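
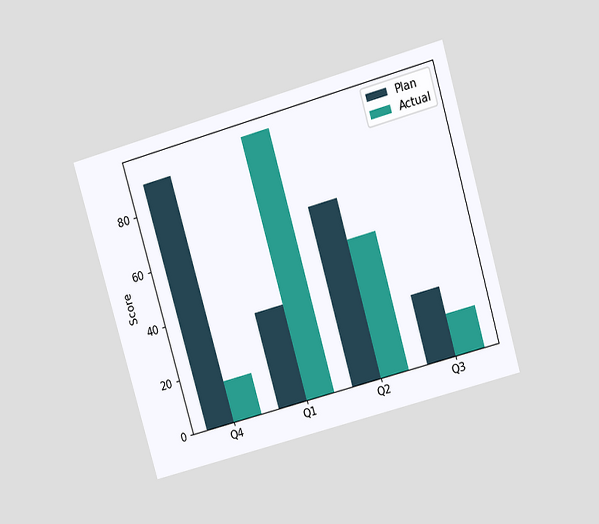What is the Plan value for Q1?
The chart is tilted about 16° counter-clockwise and viewed at a slight angle. The Plan bar at Q1 reaches 35 on the y-axis.

35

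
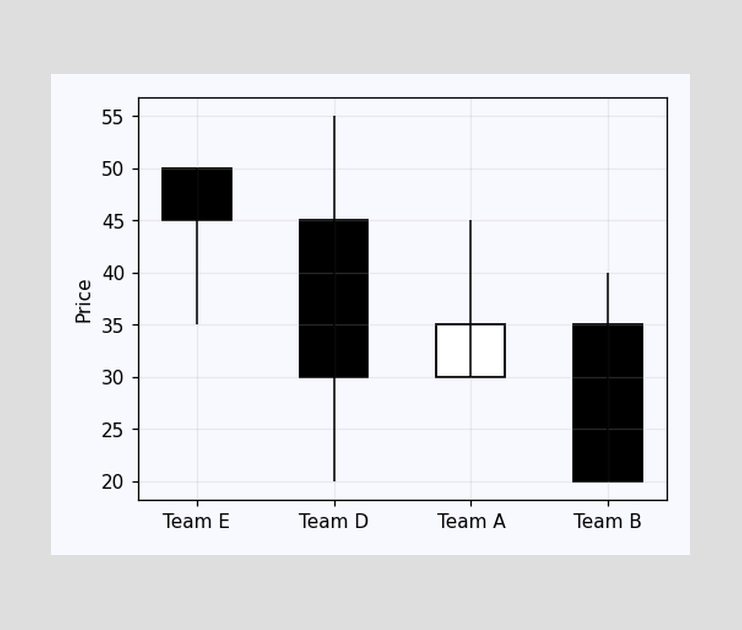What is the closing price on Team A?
35

The Team A candle closes at 35.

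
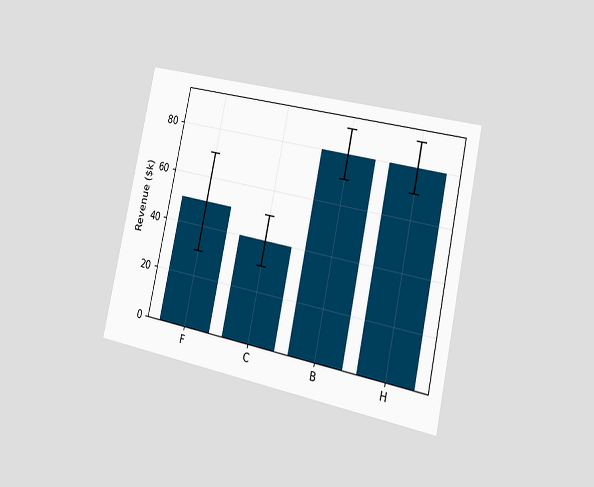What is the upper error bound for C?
The chart is tilted about 12° clockwise and viewed slightly from the right. The C bar's upper whisker reaches $50k.

$50k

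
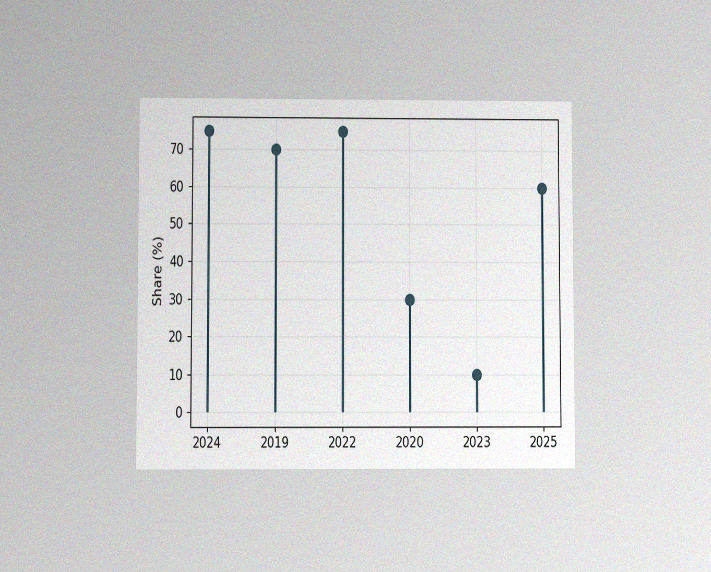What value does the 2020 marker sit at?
The chart is viewed at a slight angle, with some photo noise. The 2020 marker sits at 30%.

30%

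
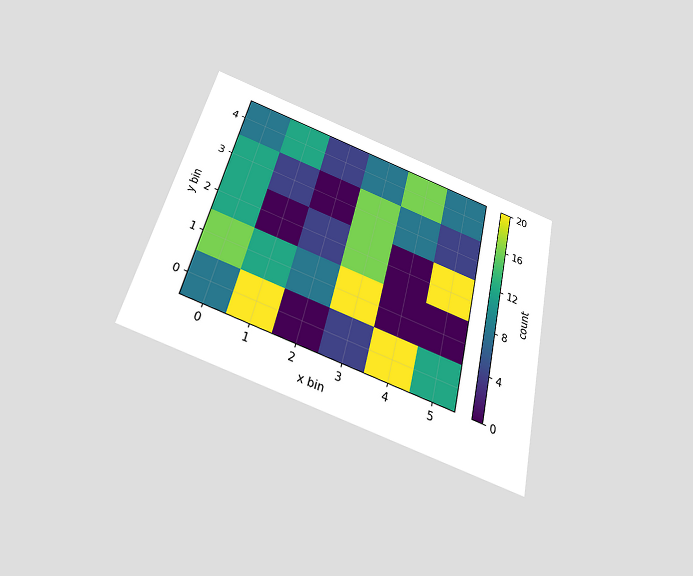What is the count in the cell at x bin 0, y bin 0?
8

The chart is tilted about 14° clockwise and viewed slightly from below. Matching the cell (0, 0) against the colorbar gives 8.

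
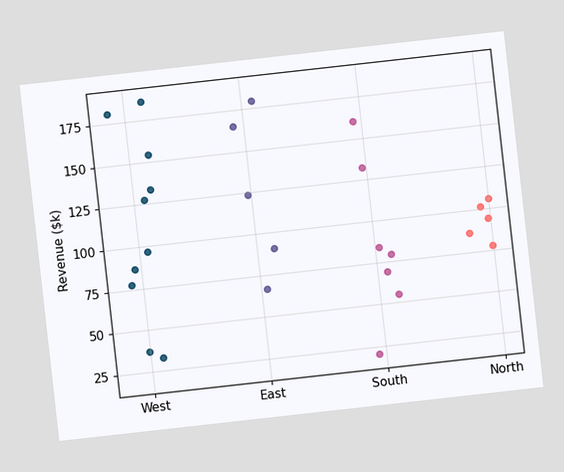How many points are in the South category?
The chart is tilted about 6° counter-clockwise. Counting the markers in the South column gives 7.

7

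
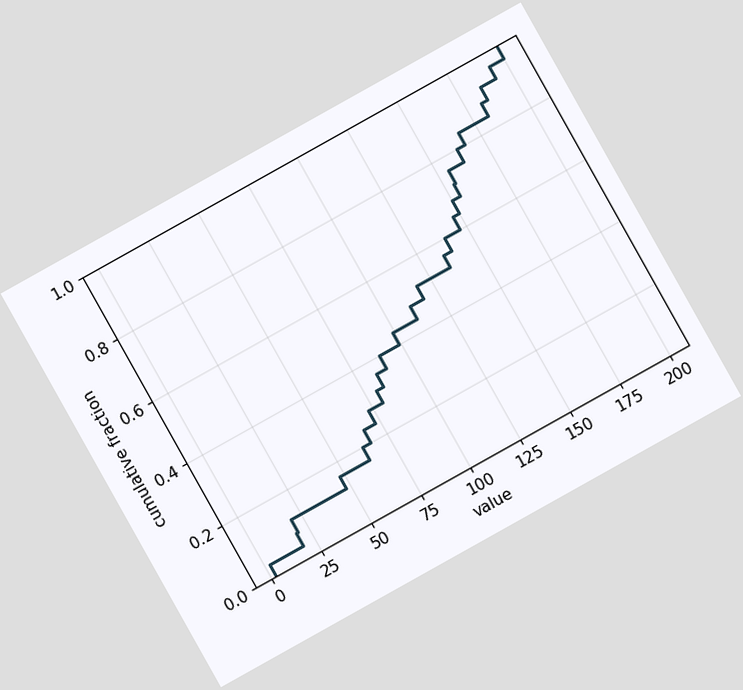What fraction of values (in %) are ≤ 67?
24%

The chart is tilted about 29° counter-clockwise. At x=67 the ECDF step is at 24%.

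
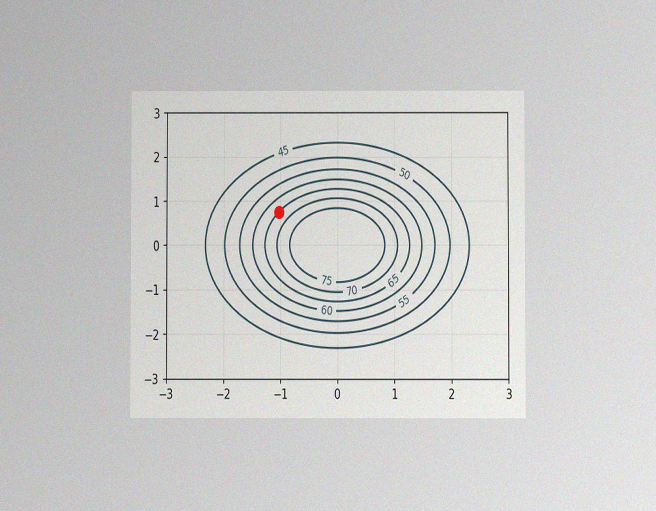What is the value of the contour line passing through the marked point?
The chart is viewed at a slight angle, with some photo noise. The marked point sits on the contour labelled 65.

65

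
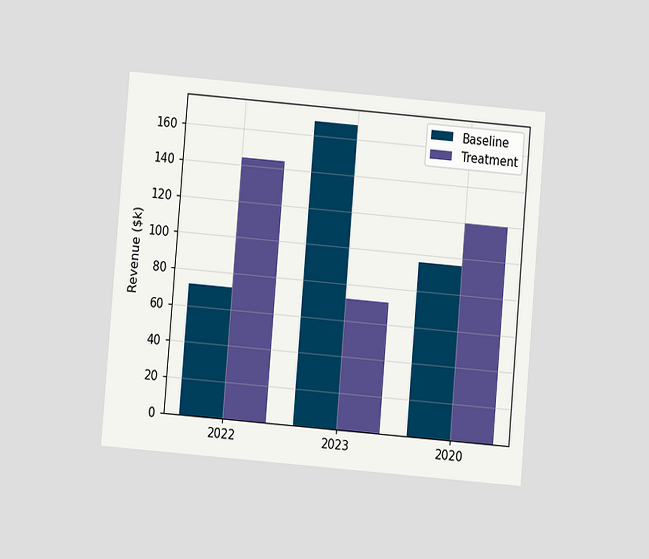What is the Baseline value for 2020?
$96k

The chart is tilted about 5° clockwise and viewed at a slight angle. The Baseline bar at 2020 reaches $96k on the y-axis.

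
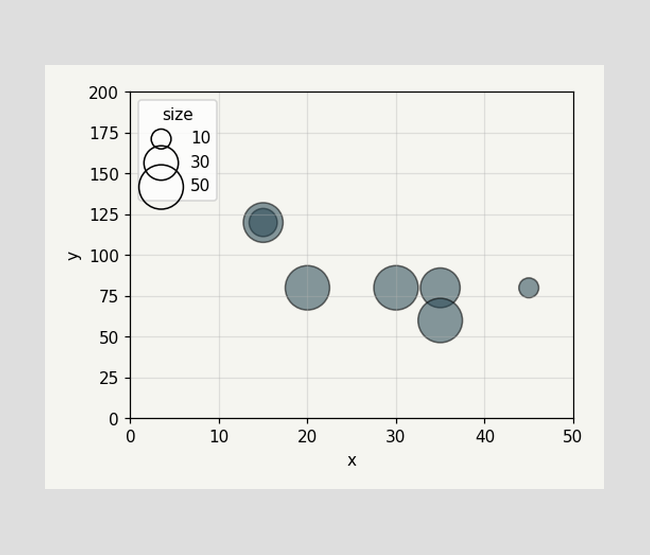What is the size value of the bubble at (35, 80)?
Matching the bubble at (35, 80) against the size legend gives 40.

40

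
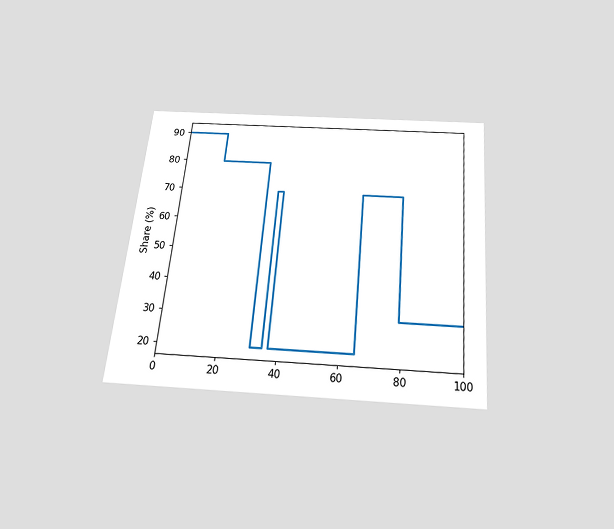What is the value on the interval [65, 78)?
70%

The chart is tilted about 5° clockwise and viewed slightly from below. On [65, 78) the step sits at 70%.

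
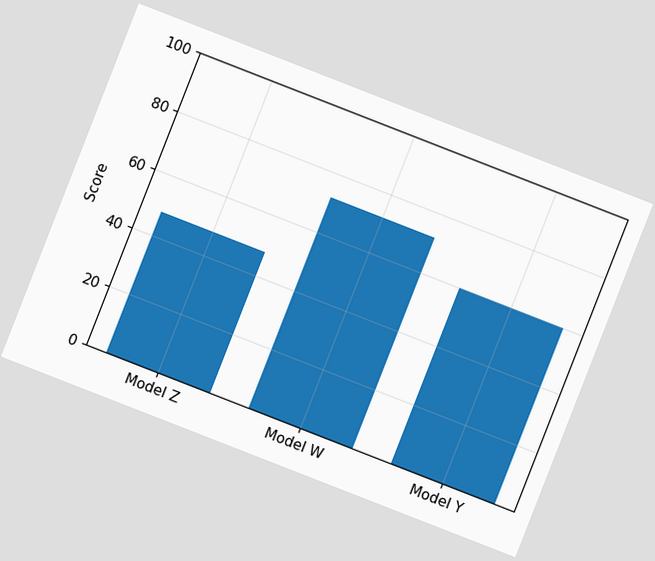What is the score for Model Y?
60

The chart is tilted about 21° clockwise. Reading along the chart's y-axis, the Model Y bar reaches 60.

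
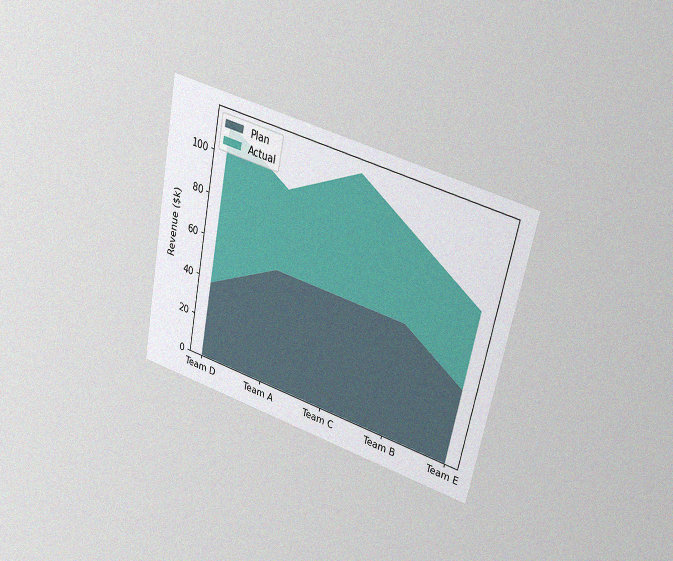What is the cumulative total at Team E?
The chart is tilted about 11° clockwise and viewed at a slight angle, with some photo noise. The stacked total at Team E reaches $76k.

$76k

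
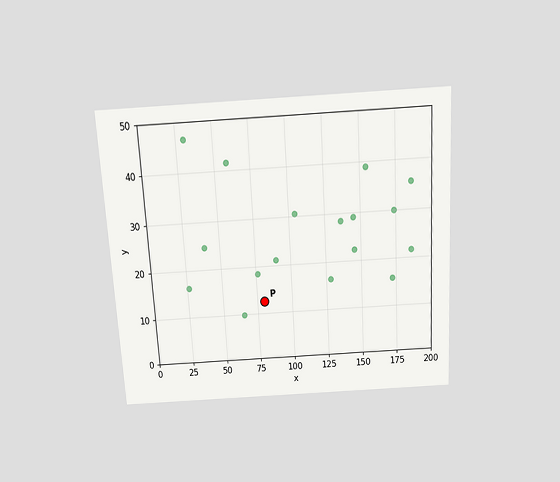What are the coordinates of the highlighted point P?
The chart is tilted about 3° counter-clockwise and viewed slightly from above. Following the gridlines from P to each axis, P sits at (80, 12.5).

(80, 12.5)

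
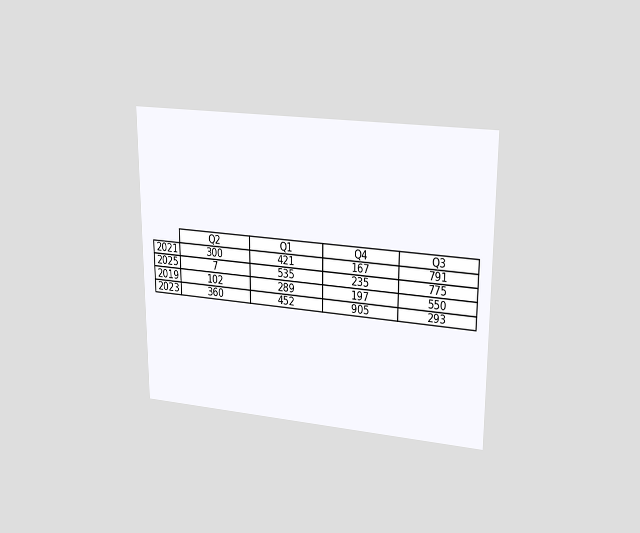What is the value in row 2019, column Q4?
The chart is viewed at a slight angle. The (2019, Q4) cell reads 197.

197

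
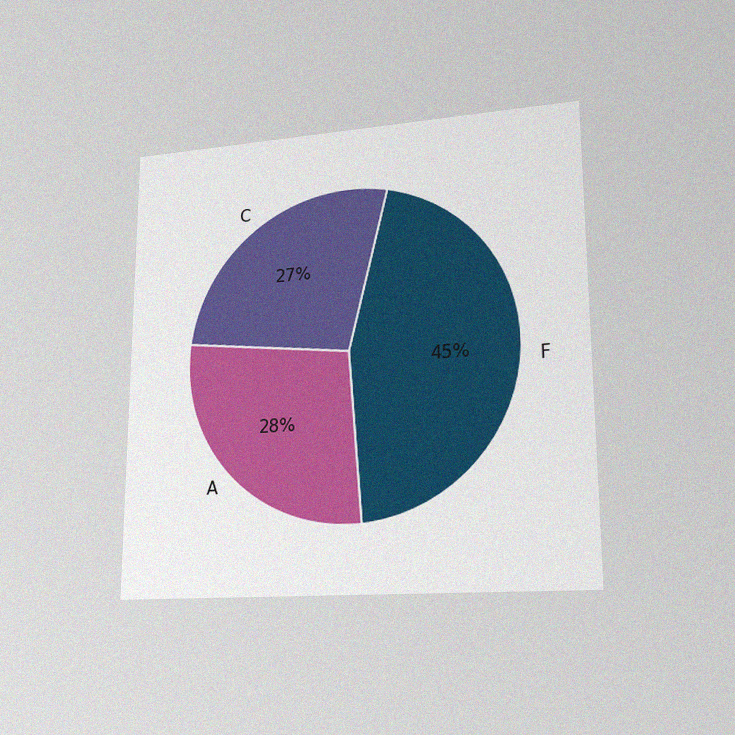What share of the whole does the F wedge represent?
The chart is viewed at a slight angle, with some photo noise. The F slice takes up 45% of the pie.

45%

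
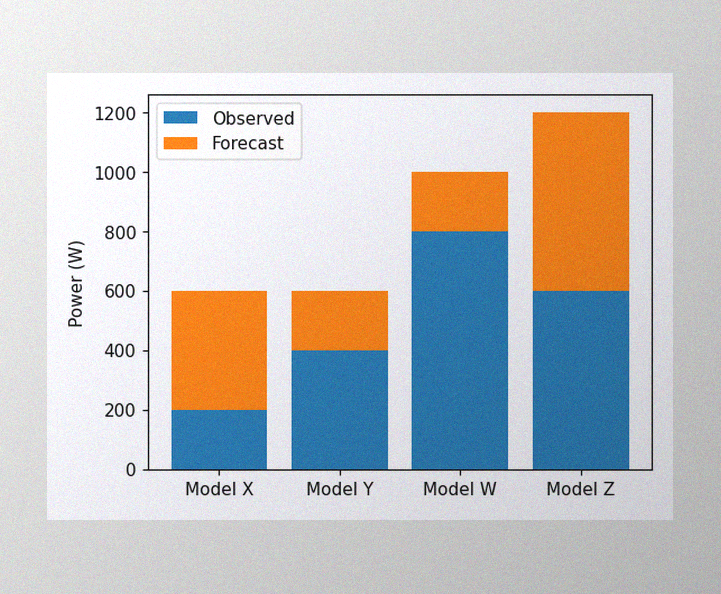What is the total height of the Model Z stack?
1200W

The image has some photo noise and uneven lighting. The Model Z stack's top reaches 1200W on the y-axis.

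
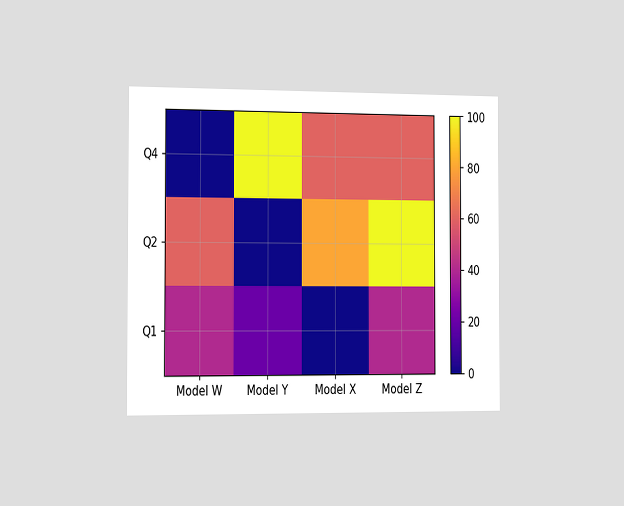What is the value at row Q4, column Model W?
0

The chart is viewed slightly from the left. Matching cell (Q4, Model W) against the colorbar gives 0.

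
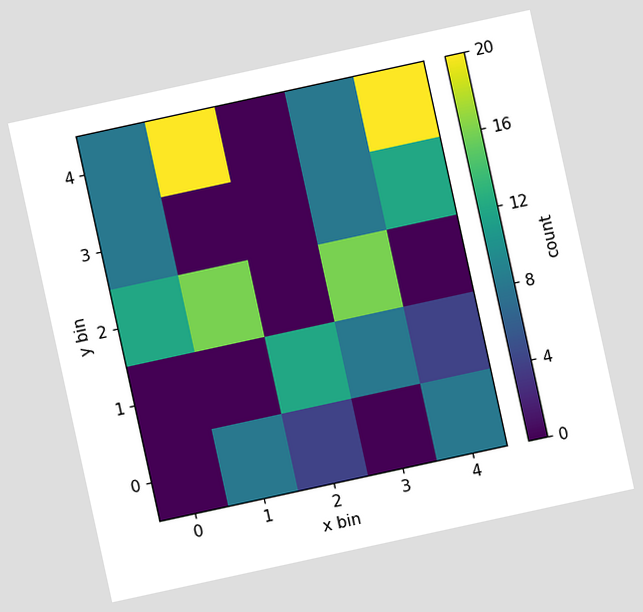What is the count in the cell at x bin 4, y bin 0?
The chart is tilted about 12° counter-clockwise. Matching the cell (4, 0) against the colorbar gives 8.

8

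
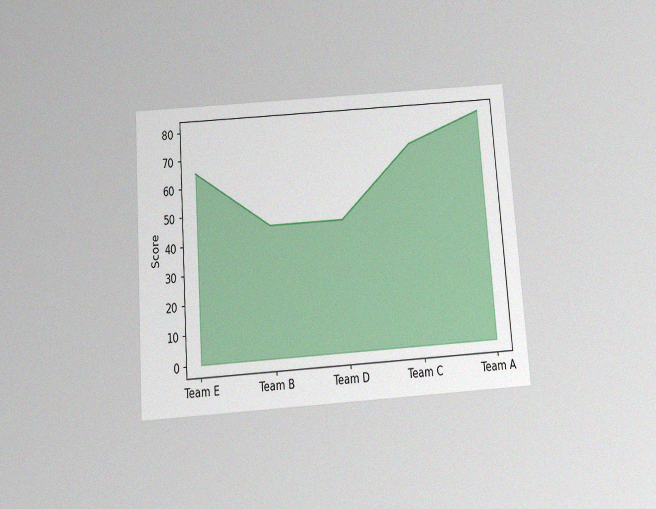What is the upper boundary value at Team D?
The chart is tilted about 4° counter-clockwise and viewed slightly from below, with some photo noise. At Team D the upper boundary is at 45.

45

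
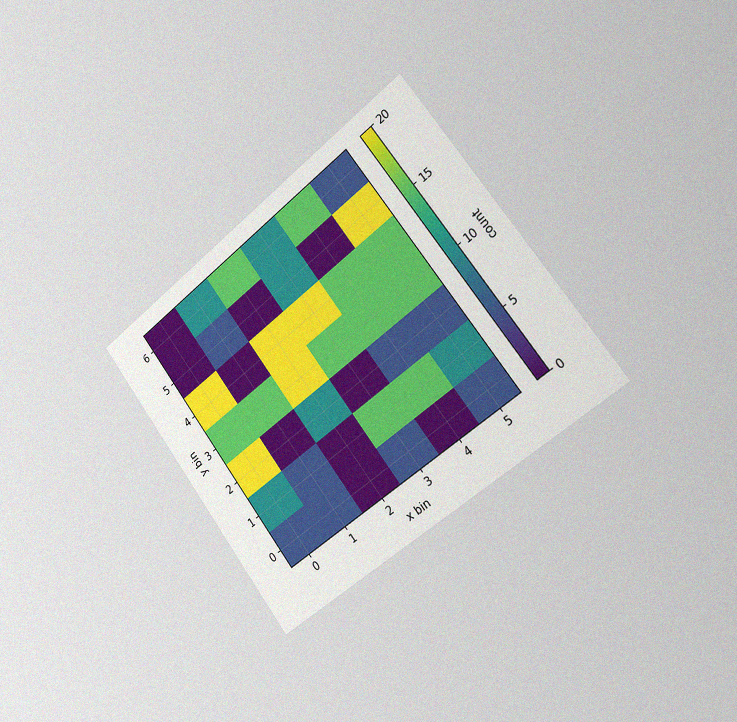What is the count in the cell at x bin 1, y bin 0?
The chart is tilted about 37° counter-clockwise and viewed slightly from the right, with some photo noise. Matching the cell (1, 0) against the colorbar gives 5.

5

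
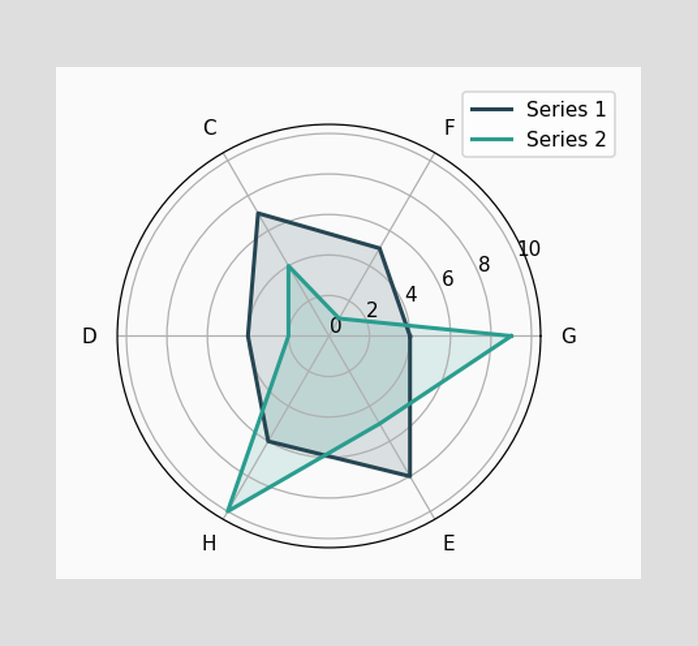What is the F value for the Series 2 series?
On the F axis, Series 2 reaches 1.

1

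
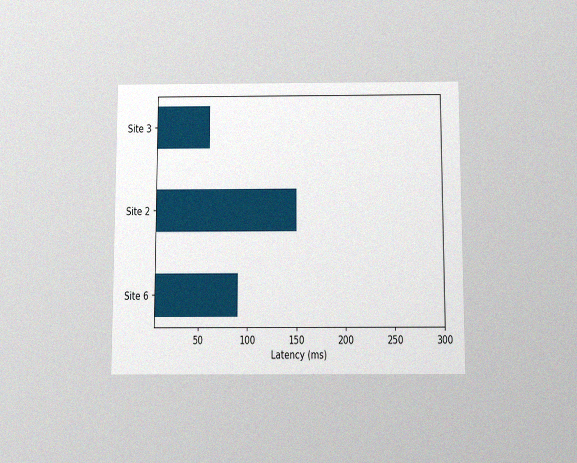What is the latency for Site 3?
60ms

The chart is viewed slightly from below, with some photo noise. Reading along the chart's x-axis, the Site 3 bar reaches 60ms.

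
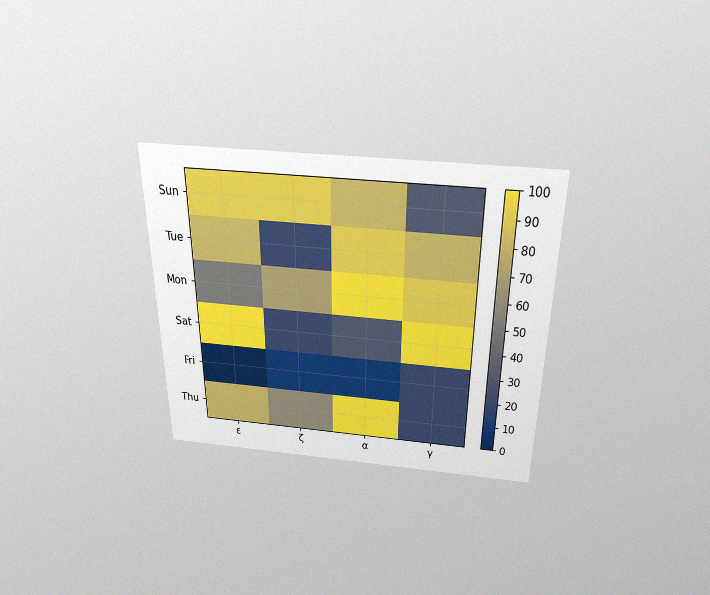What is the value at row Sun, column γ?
30

The chart is viewed slightly from above, with some photo noise. Matching cell (Sun, γ) against the colorbar gives 30.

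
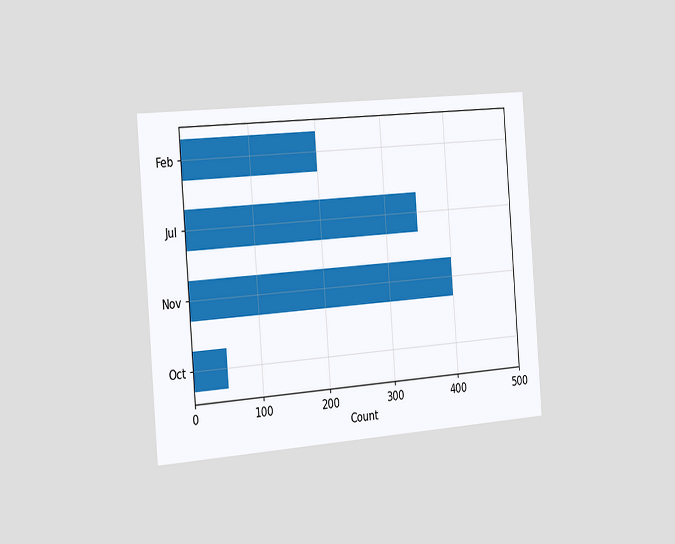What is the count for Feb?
200

The chart is tilted about 4° counter-clockwise and viewed slightly from the left. Reading along the chart's x-axis, the Feb bar reaches 200.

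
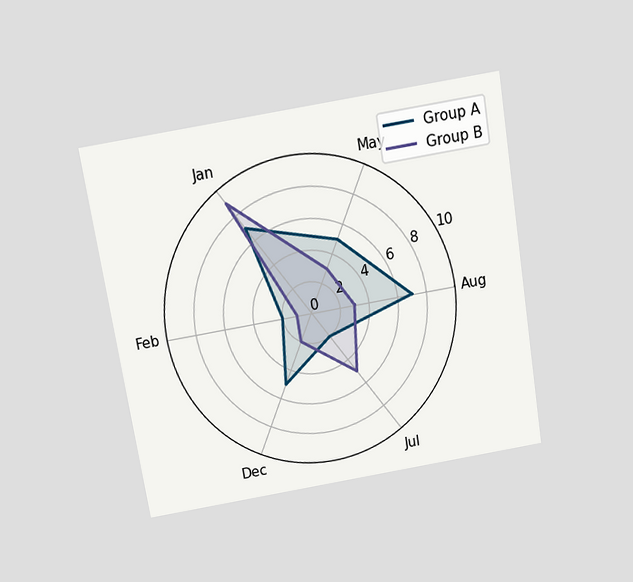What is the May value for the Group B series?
3

The chart is tilted about 9° counter-clockwise and viewed slightly from above. On the May axis, Group B reaches 3.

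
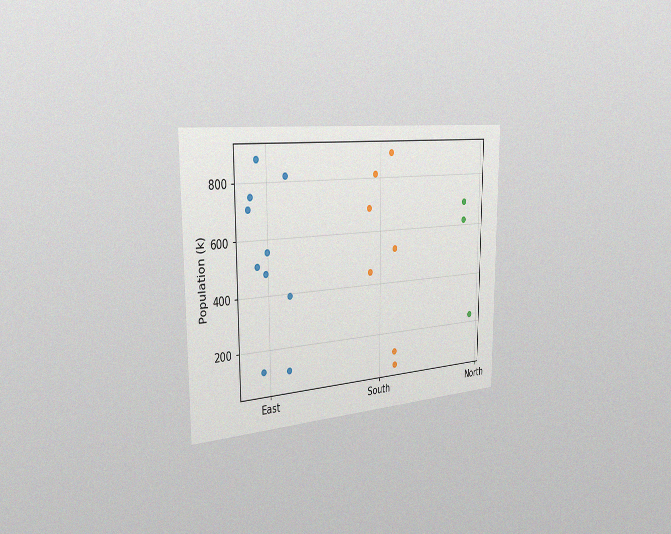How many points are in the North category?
3

The chart is viewed slightly from the left, with some photo noise. Counting the markers in the North column gives 3.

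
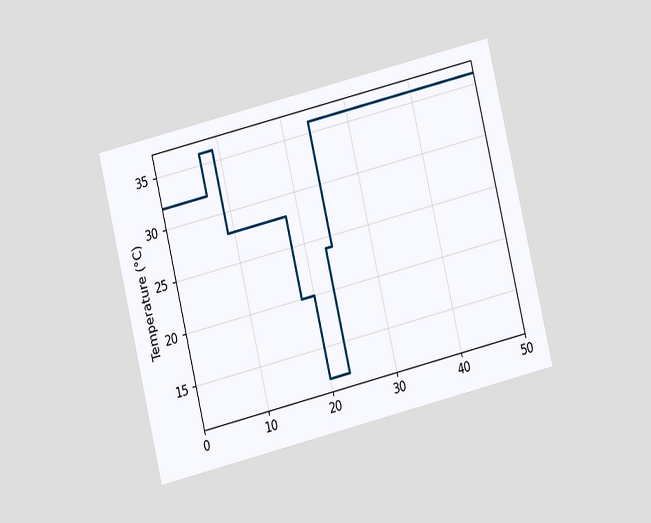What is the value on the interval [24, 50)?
The chart is tilted about 14° counter-clockwise and viewed at a slight angle. On [24, 50) the step sits at 36°C.

36°C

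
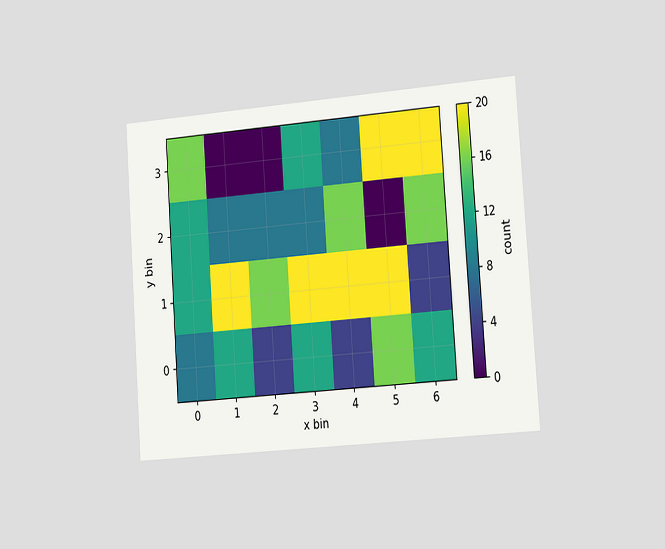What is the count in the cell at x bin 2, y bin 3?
0

The chart is tilted about 4° counter-clockwise and viewed slightly from the right. Matching the cell (2, 3) against the colorbar gives 0.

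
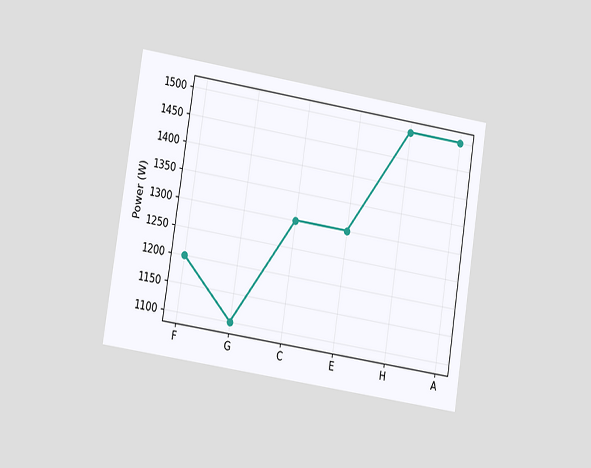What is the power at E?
The chart is tilted about 9° clockwise and viewed at a slight angle. At E, the line is at 1300W.

1300W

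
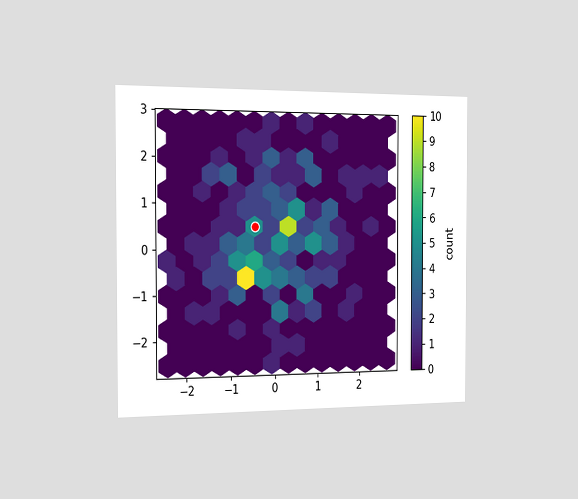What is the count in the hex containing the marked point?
5

The chart is viewed slightly from the left. The marked hex reads 5 on the colorbar.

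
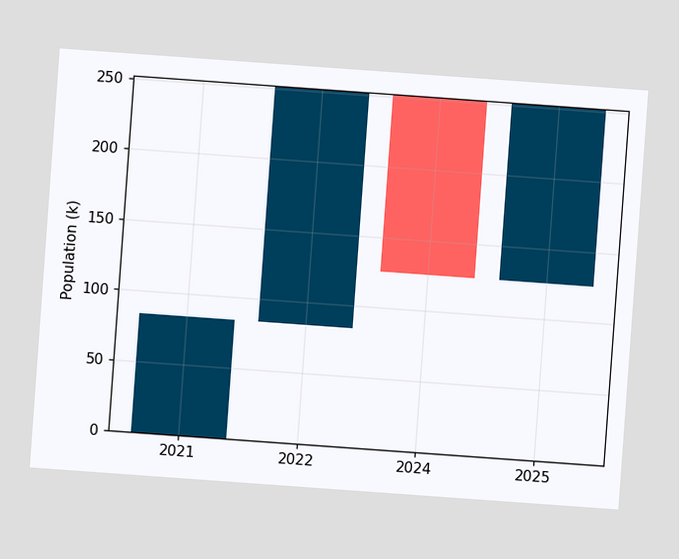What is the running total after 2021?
The chart is tilted about 4° clockwise. After 2021 the running total reaches 84k.

84k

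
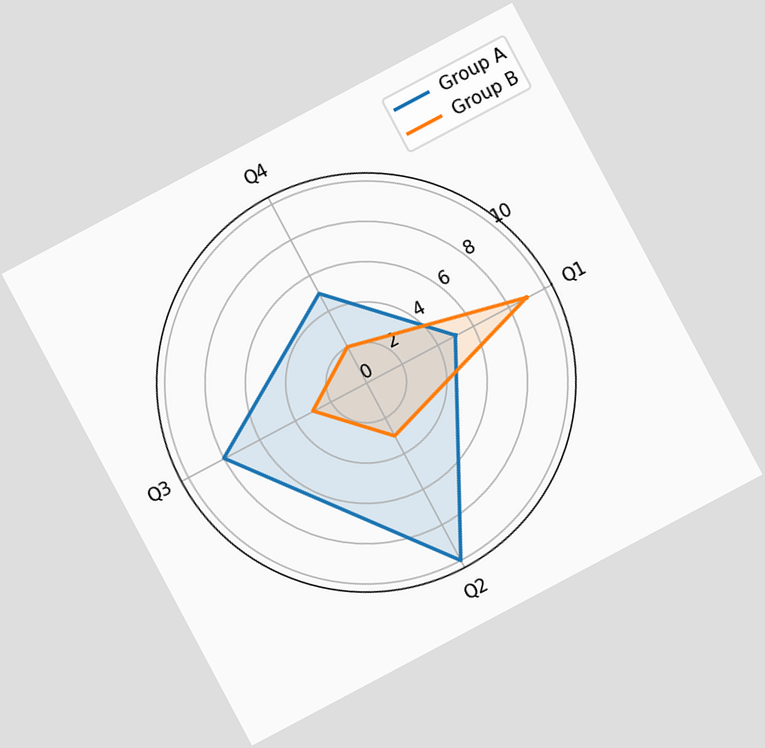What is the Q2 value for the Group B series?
3

The chart is tilted about 28° counter-clockwise. On the Q2 axis, Group B reaches 3.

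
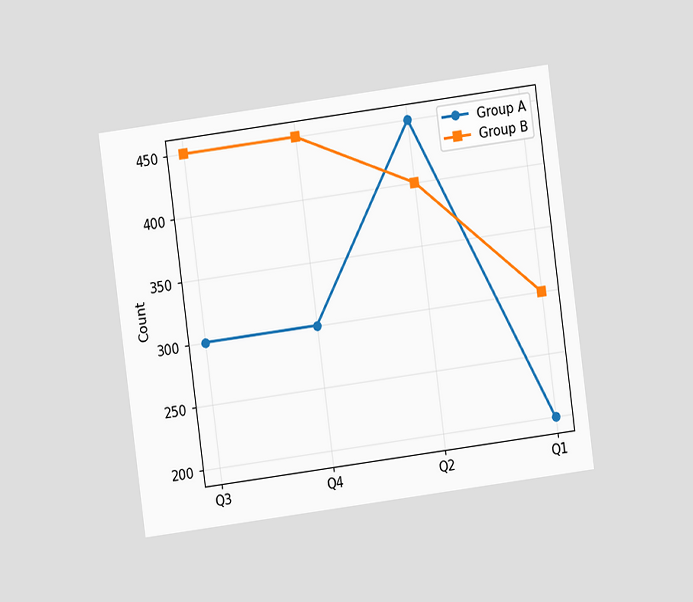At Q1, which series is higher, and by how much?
Group B, by 100

The chart is tilted about 8° counter-clockwise and viewed at a slight angle. At Q1, Group B sits above the other line by 100.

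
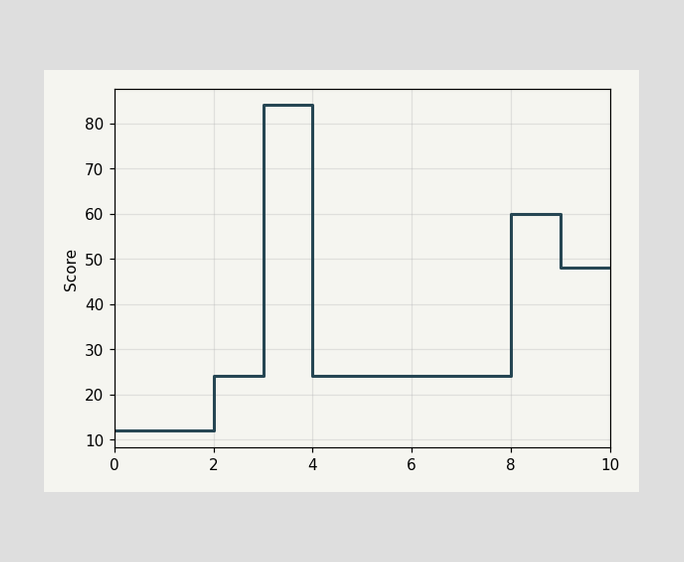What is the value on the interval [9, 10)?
48

On [9, 10) the step sits at 48.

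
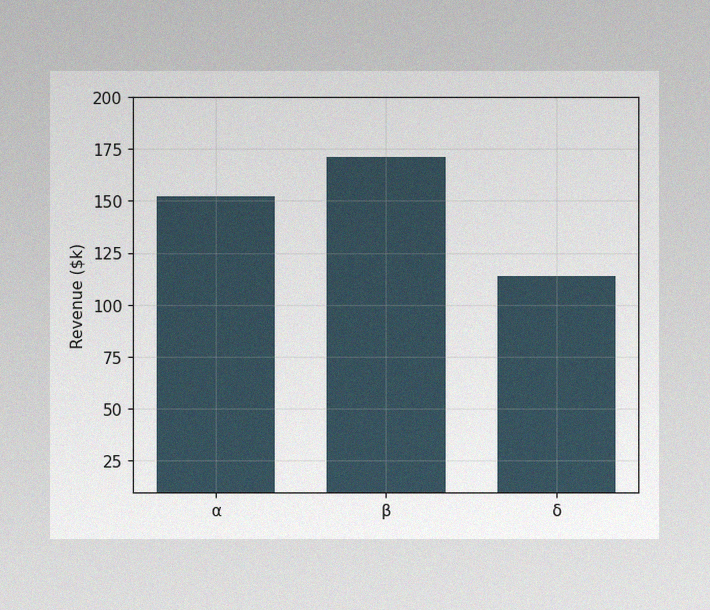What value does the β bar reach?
$171k

The image has some photo noise and uneven lighting. Reading along the chart's y-axis, the β bar reaches $171k.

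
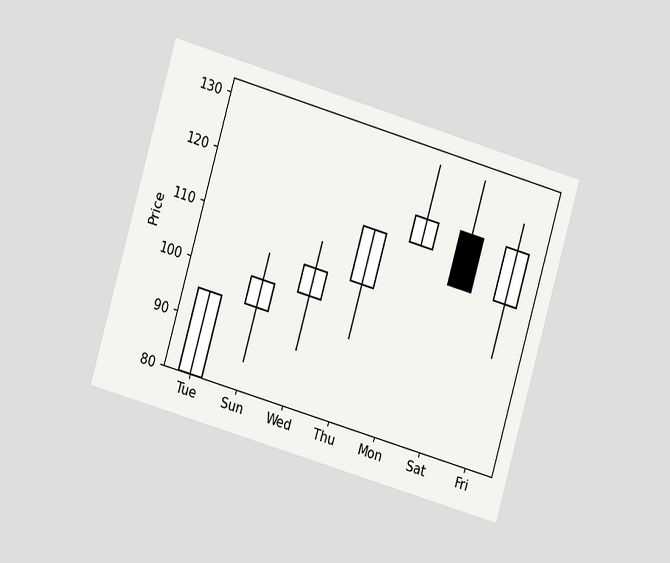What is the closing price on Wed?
The chart is tilted about 16° clockwise and viewed slightly from the left. The Wed candle closes at 105.

105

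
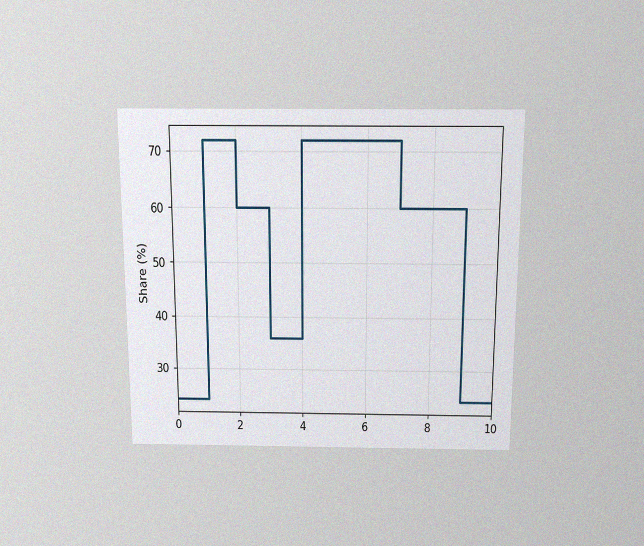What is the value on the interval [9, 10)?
24%

The chart is viewed slightly from above, with some photo noise. On [9, 10) the step sits at 24%.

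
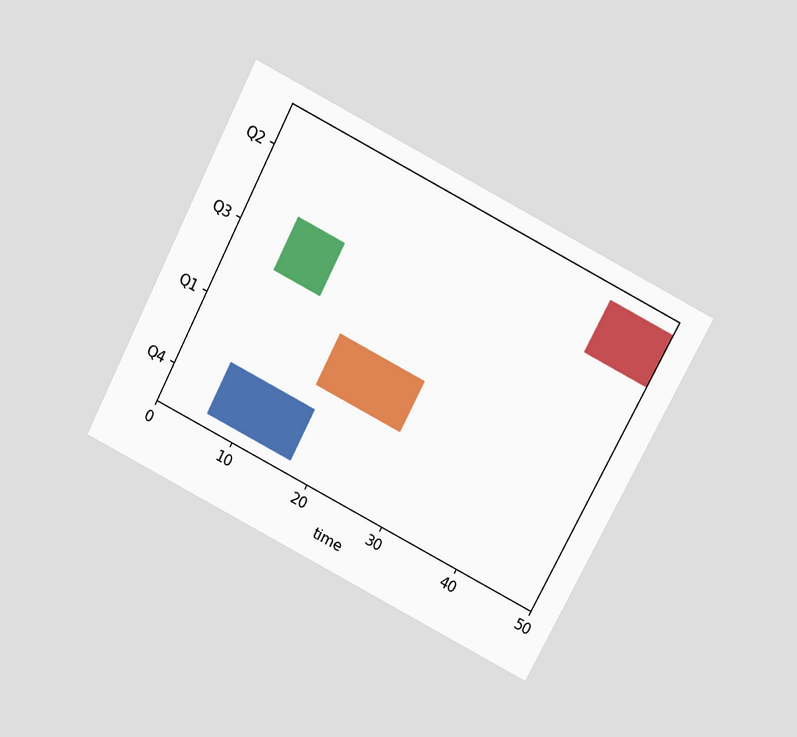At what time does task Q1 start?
The chart is tilted about 27° clockwise and viewed slightly from above. The Q1 bar begins at t=16.

16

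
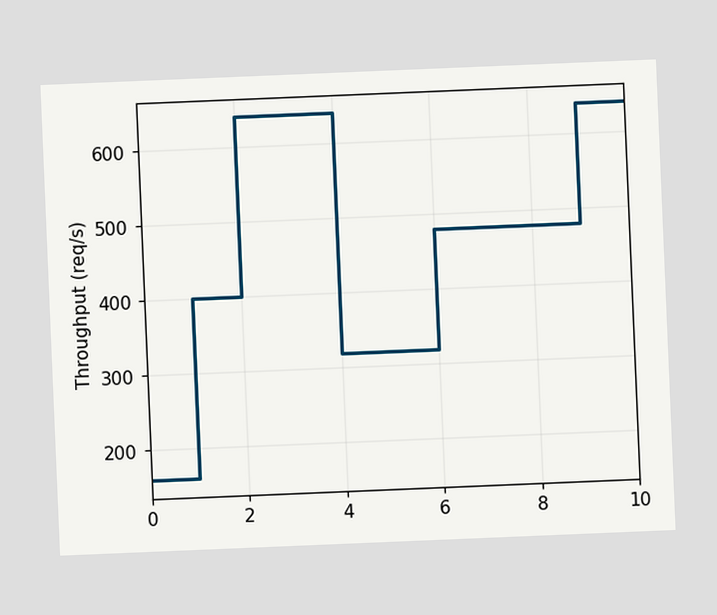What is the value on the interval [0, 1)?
The chart is tilted about 2° counter-clockwise. On [0, 1) the step sits at 160req/s.

160req/s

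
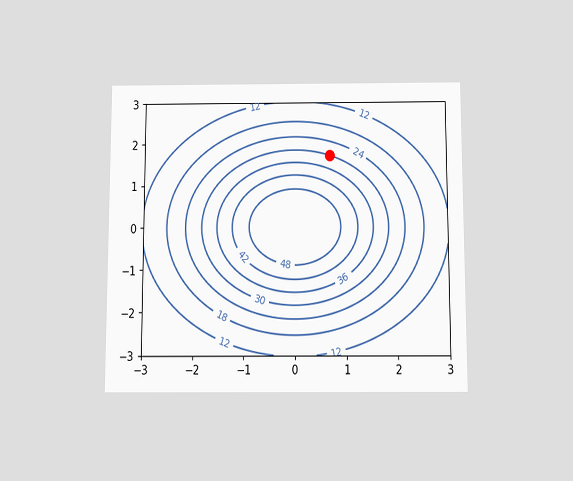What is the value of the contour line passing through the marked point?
30

The chart is viewed slightly from below. The marked point sits on the contour labelled 30.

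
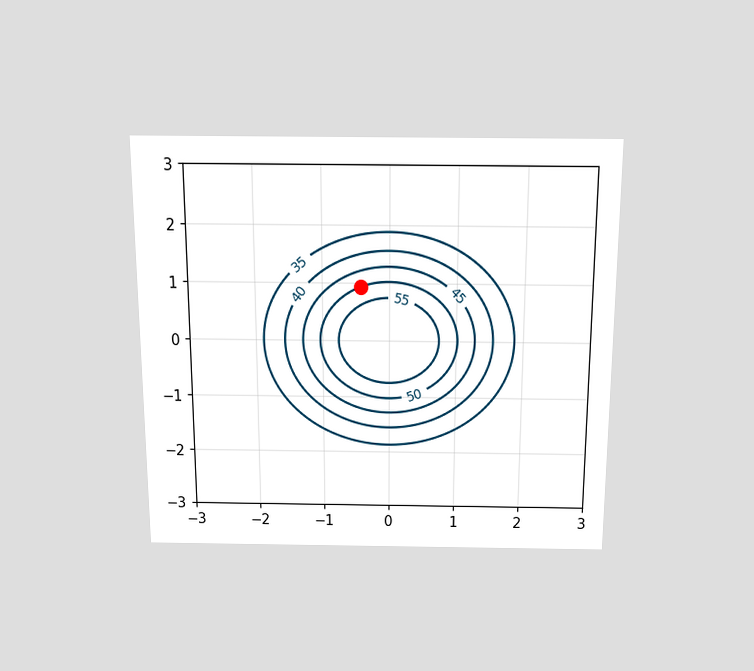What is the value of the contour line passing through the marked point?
The chart is viewed slightly from above. The marked point sits on the contour labelled 50.

50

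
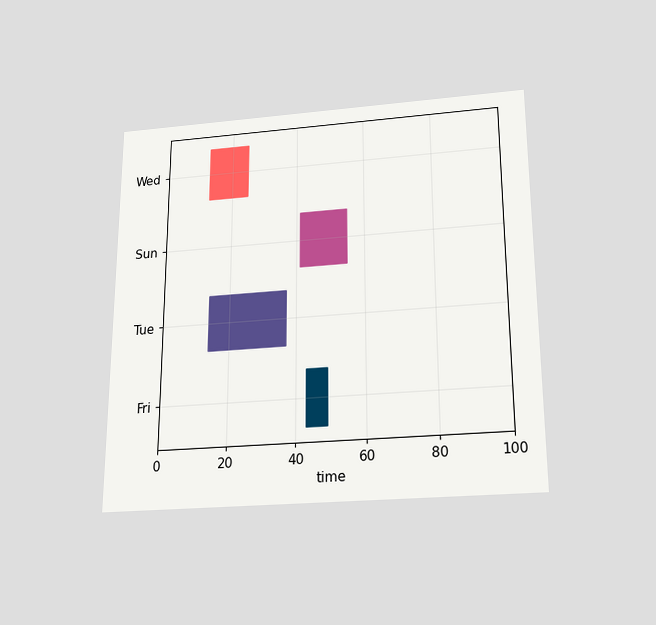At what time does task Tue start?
The chart is viewed slightly from below. The Tue bar begins at t=14.

14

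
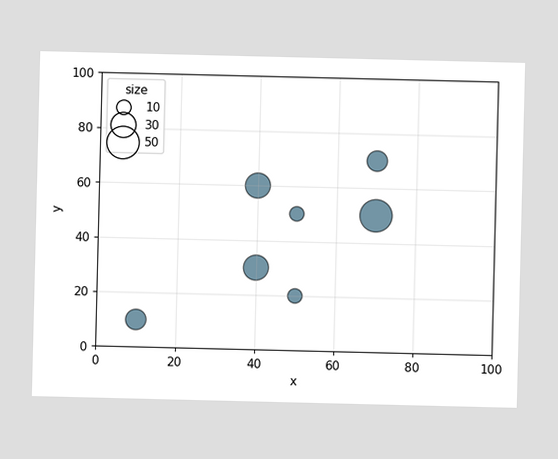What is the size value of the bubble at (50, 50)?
Matching the bubble at (50, 50) against the size legend gives 10.

10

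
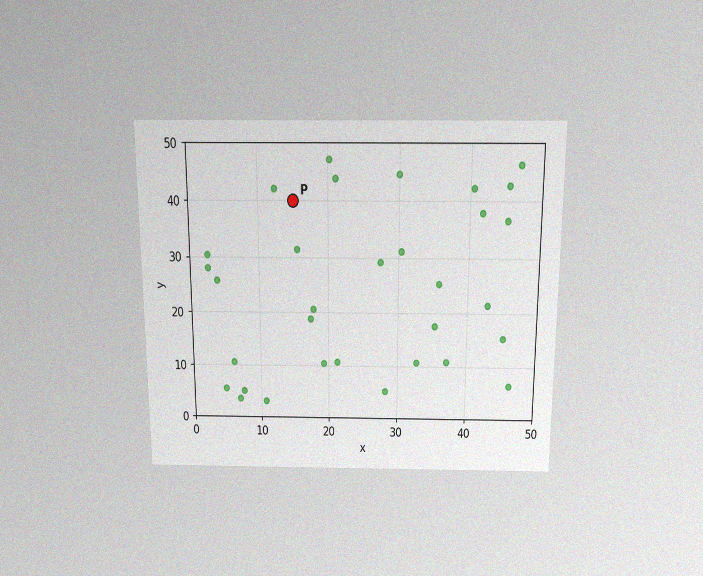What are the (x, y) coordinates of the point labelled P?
(15, 40)

The chart is viewed slightly from above, with some photo noise. Following the gridlines from P to each axis, P sits at (15, 40).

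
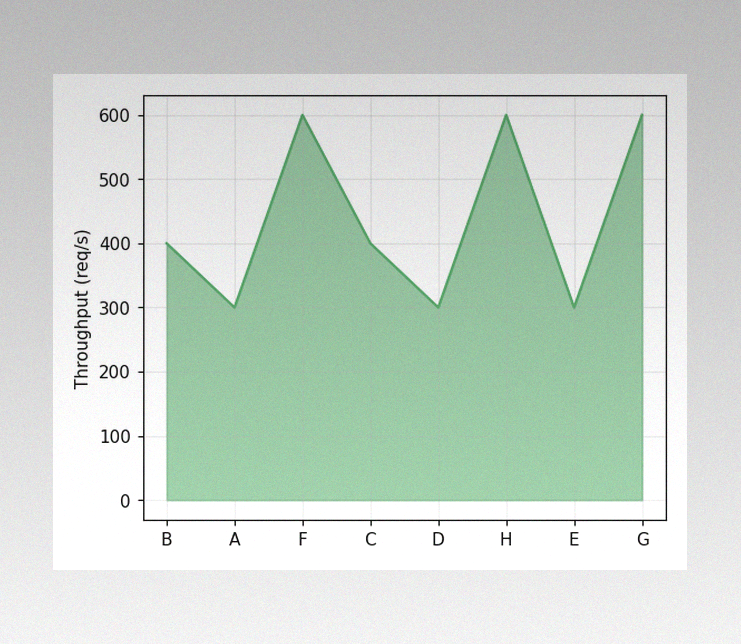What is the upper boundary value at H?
The image has some photo noise and uneven lighting. At H the upper boundary is at 600req/s.

600req/s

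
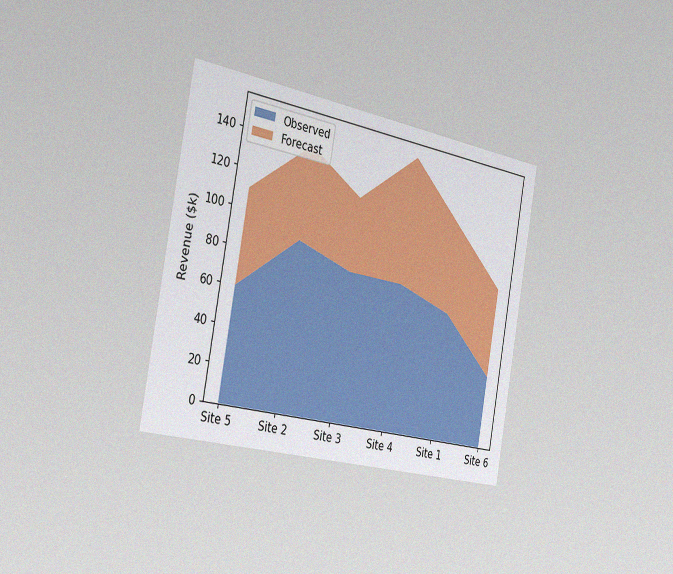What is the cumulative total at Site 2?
$140k

The chart is tilted about 10° clockwise and viewed slightly from the left, with some photo noise. The stacked total at Site 2 reaches $140k.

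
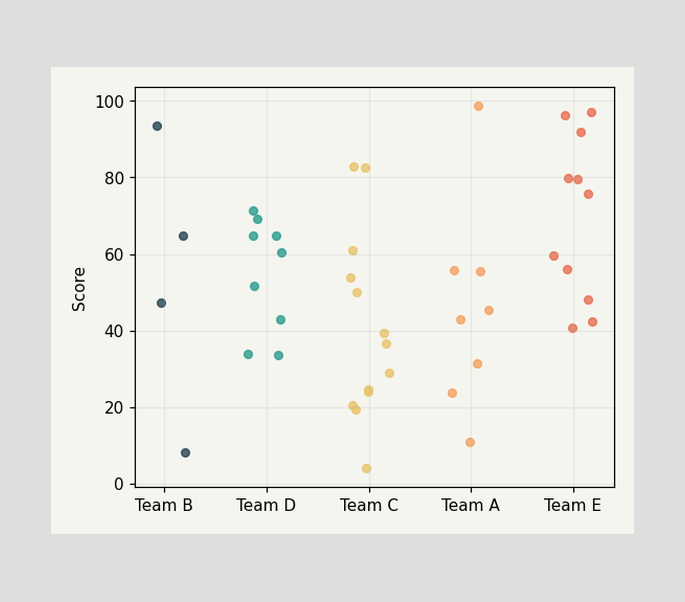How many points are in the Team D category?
9

Counting the markers in the Team D column gives 9.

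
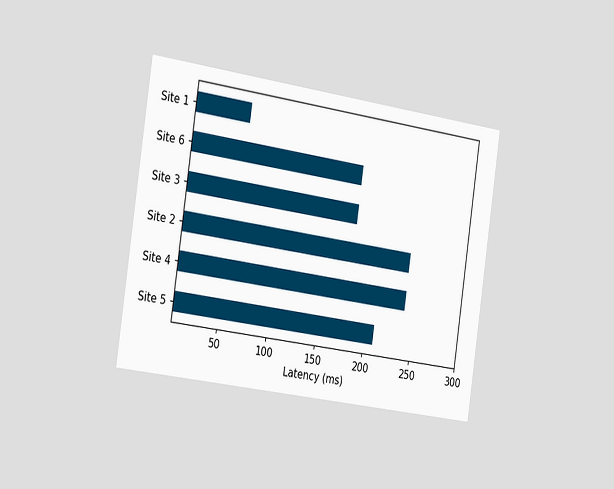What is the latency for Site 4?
240ms

The chart is tilted about 8° clockwise and viewed slightly from the left. Reading along the chart's x-axis, the Site 4 bar reaches 240ms.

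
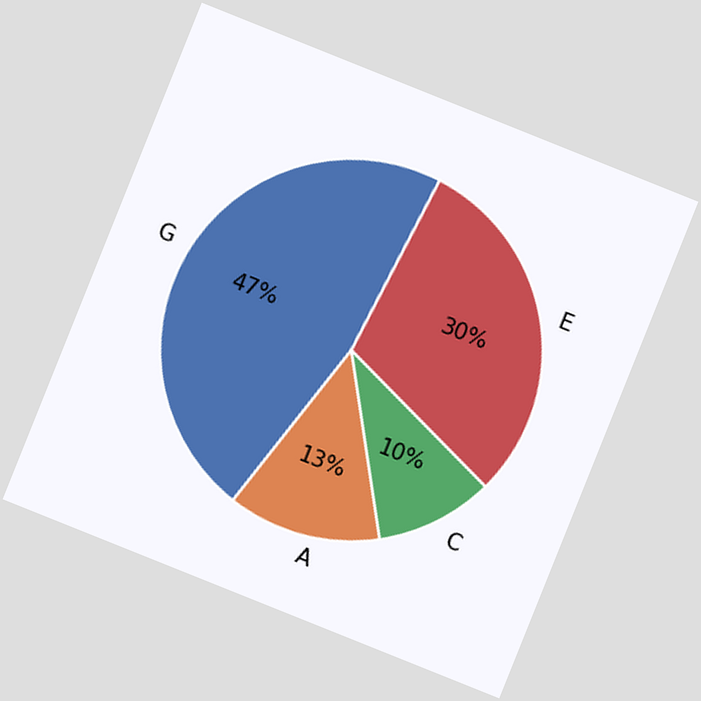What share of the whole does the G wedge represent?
The chart is tilted about 22° clockwise. The G slice takes up 47% of the pie.

47%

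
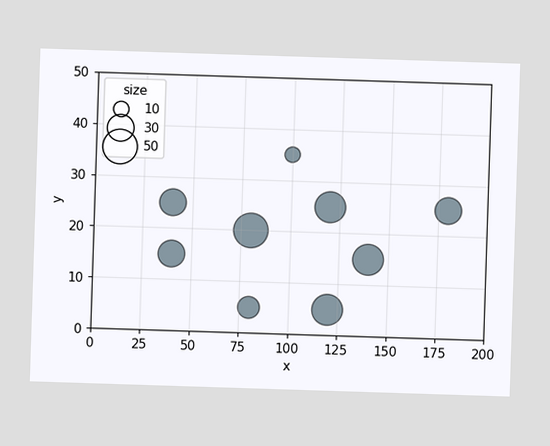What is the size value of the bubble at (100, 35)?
10

Matching the bubble at (100, 35) against the size legend gives 10.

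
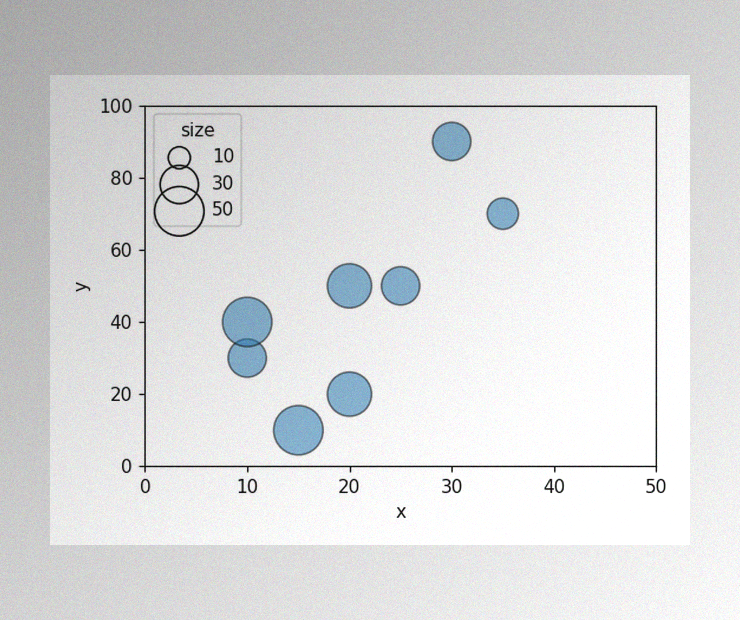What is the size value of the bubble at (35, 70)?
The image has some photo noise and uneven lighting. Matching the bubble at (35, 70) against the size legend gives 20.

20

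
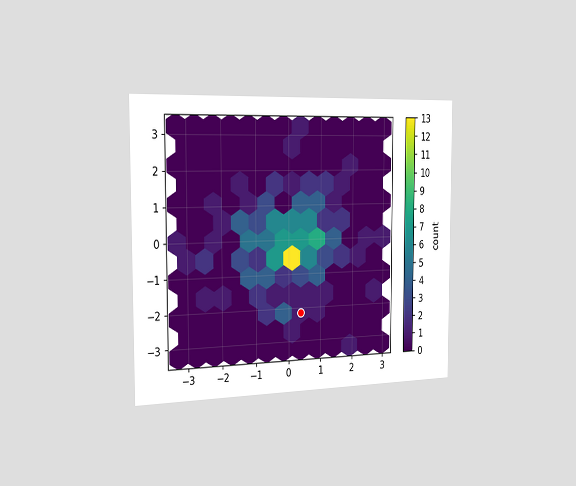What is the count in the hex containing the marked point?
The chart is viewed slightly from the left. The marked hex reads 1 on the colorbar.

1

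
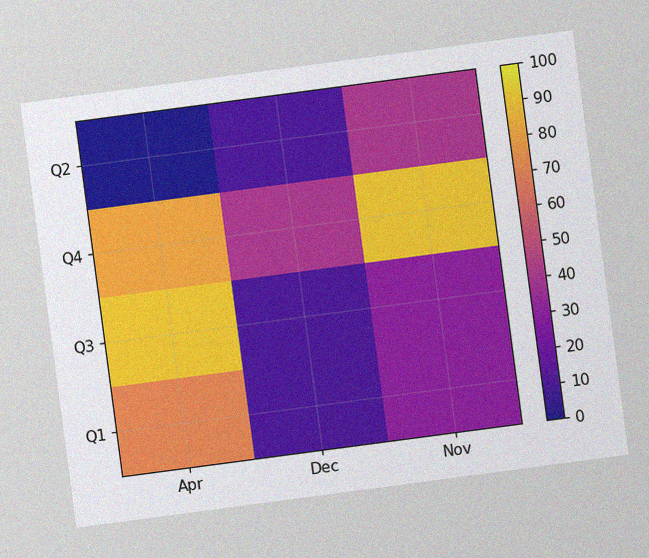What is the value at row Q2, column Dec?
The chart is tilted about 8° counter-clockwise, with some photo noise. Matching cell (Q2, Dec) against the colorbar gives 10.

10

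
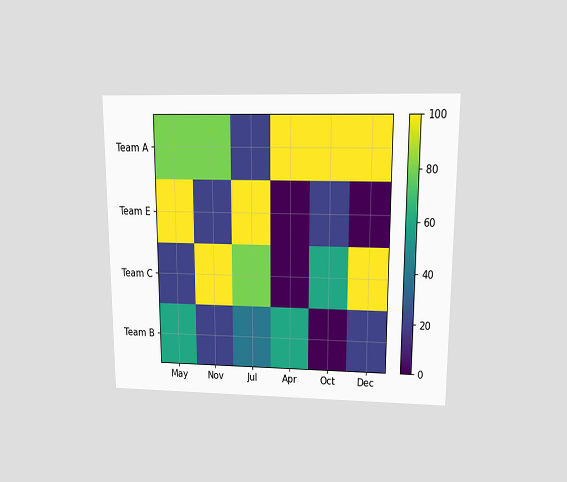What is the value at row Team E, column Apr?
The chart is viewed at a slight angle. Matching cell (Team E, Apr) against the colorbar gives 0.

0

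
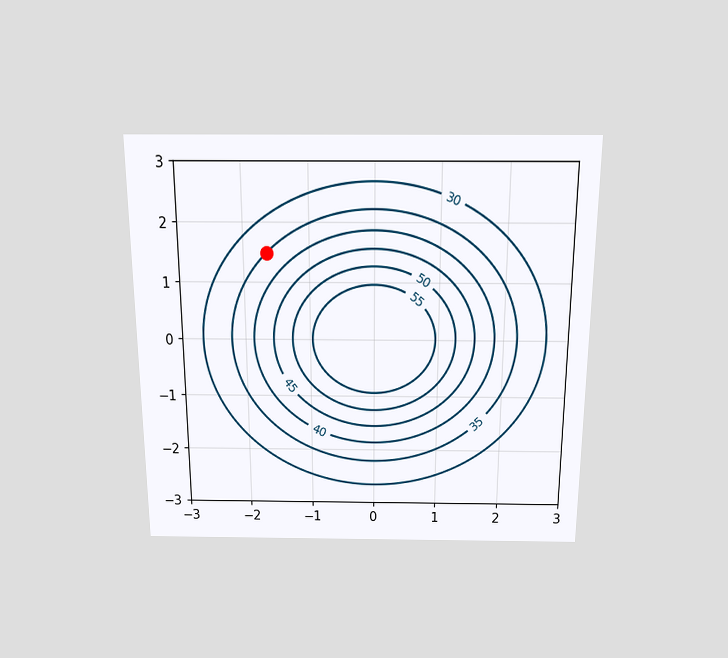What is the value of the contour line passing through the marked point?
The chart is viewed slightly from above. The marked point sits on the contour labelled 35.

35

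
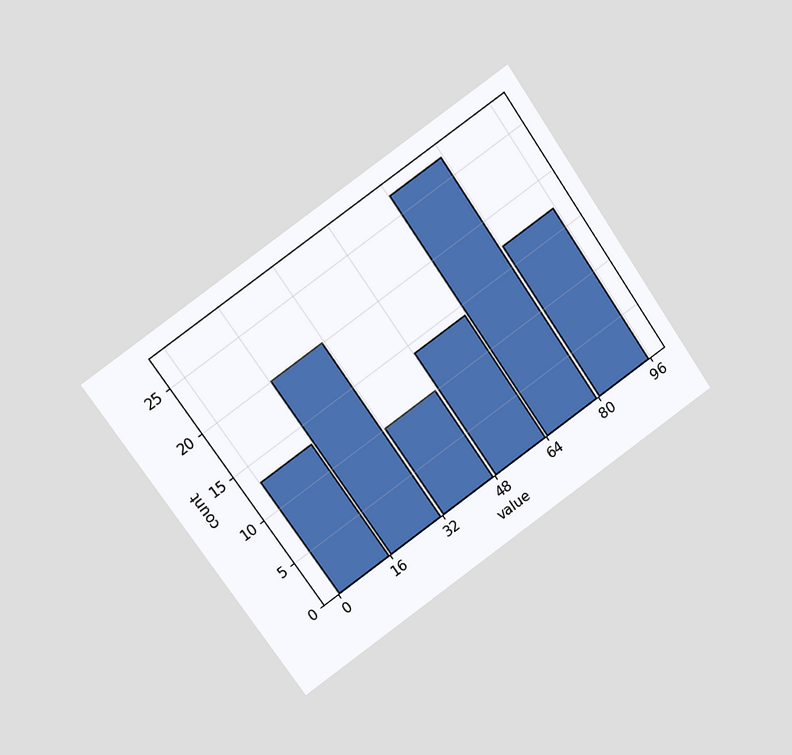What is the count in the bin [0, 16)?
The chart is tilted about 35° counter-clockwise and viewed at a slight angle. The [0, 16) bin has height 13.

13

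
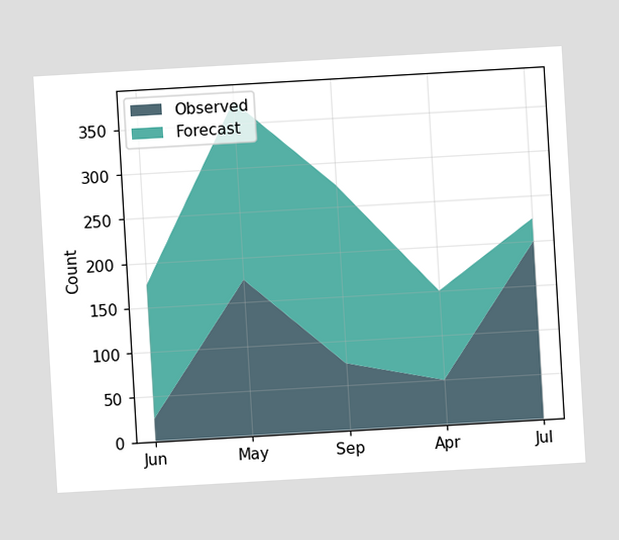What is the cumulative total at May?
The chart is tilted about 3° counter-clockwise. The stacked total at May reaches 375.

375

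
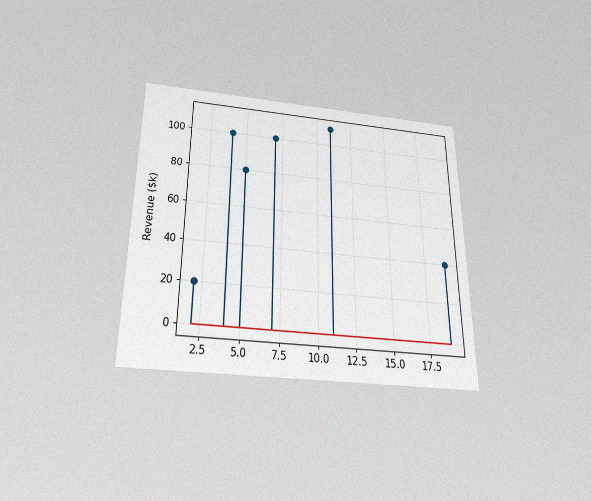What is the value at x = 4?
The chart is viewed slightly from below, with some photo noise. The stem at x=4 reaches $100k.

$100k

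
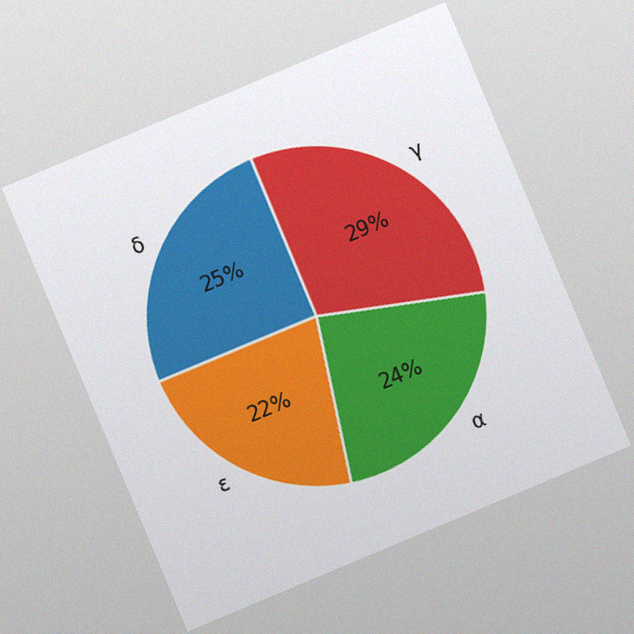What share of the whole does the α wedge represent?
The chart is tilted about 23° counter-clockwise, with some photo noise. The α slice takes up 24% of the pie.

24%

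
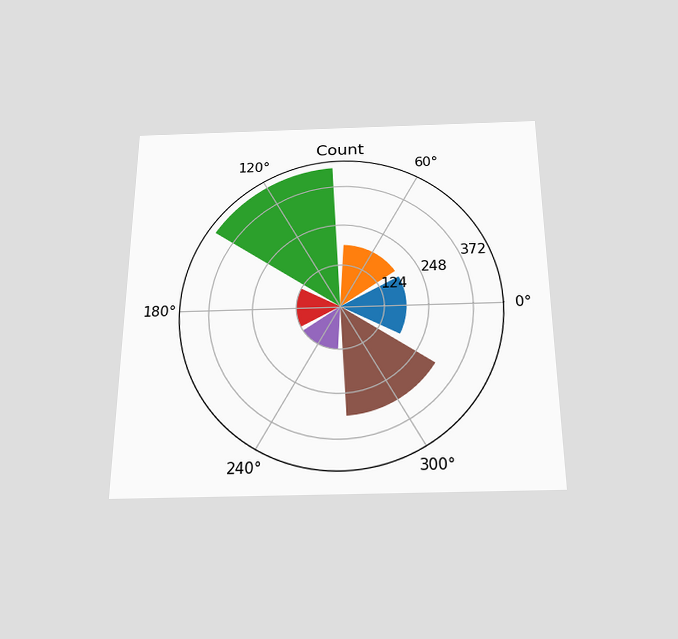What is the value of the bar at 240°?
The chart is viewed slightly from below. The bar at 240° reaches 124 on the radial axis.

124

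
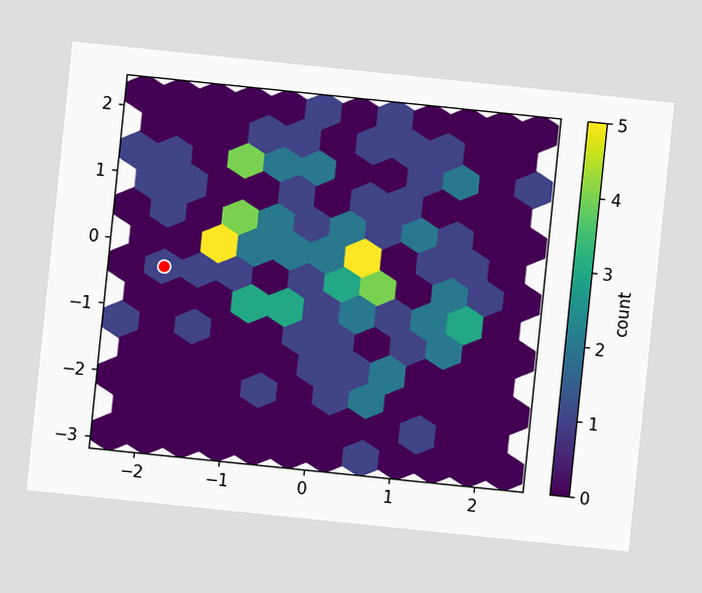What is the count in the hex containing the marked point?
The chart is tilted about 6° clockwise. The marked hex reads 1 on the colorbar.

1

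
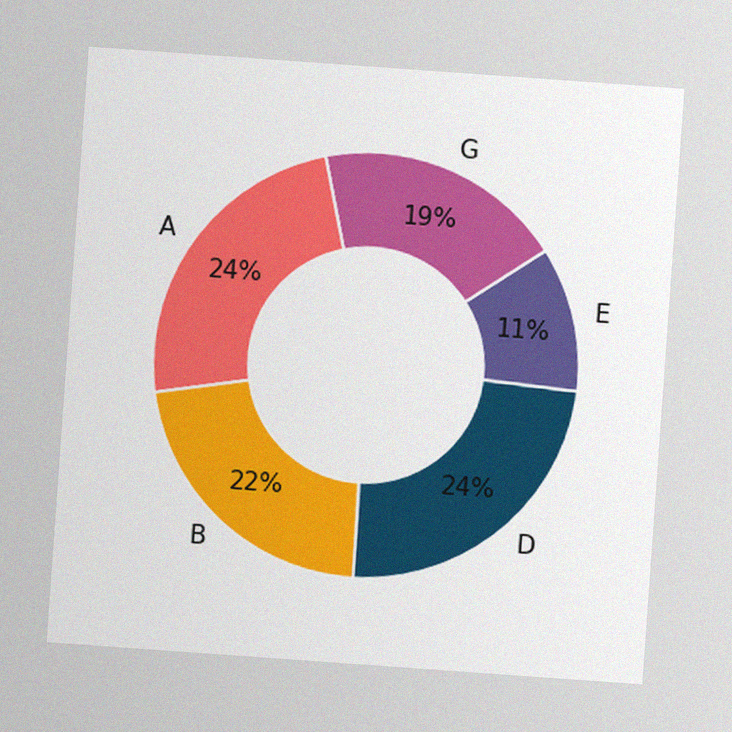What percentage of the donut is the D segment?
24%

The chart is tilted about 4° clockwise, with some photo noise. The D segment takes up 24% of the ring.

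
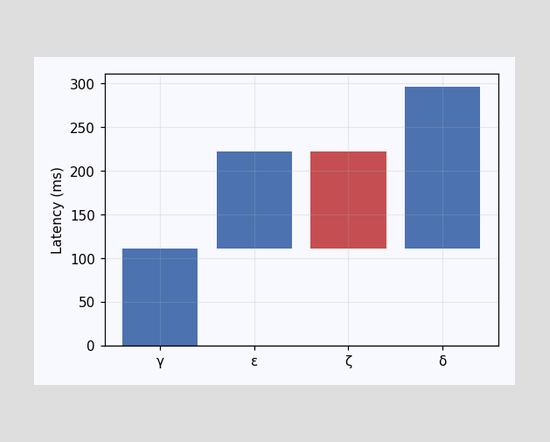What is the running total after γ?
After γ the running total reaches 111ms.

111ms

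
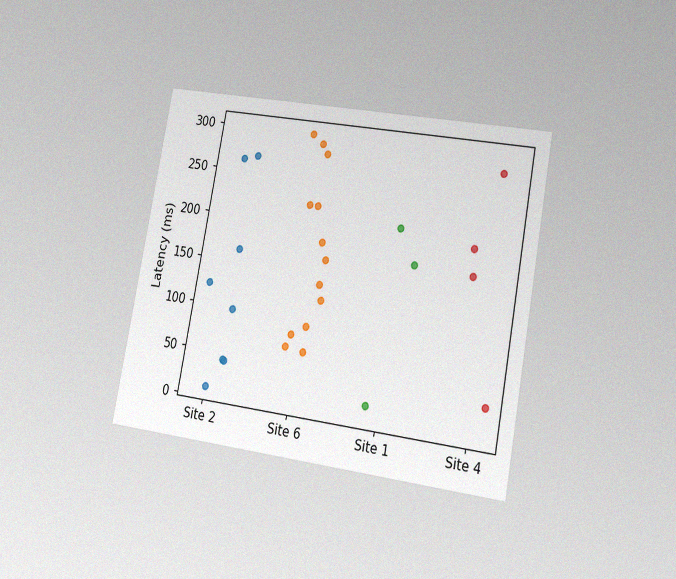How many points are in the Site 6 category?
The chart is tilted about 10° clockwise and viewed at a slight angle, with some photo noise. Counting the markers in the Site 6 column gives 13.

13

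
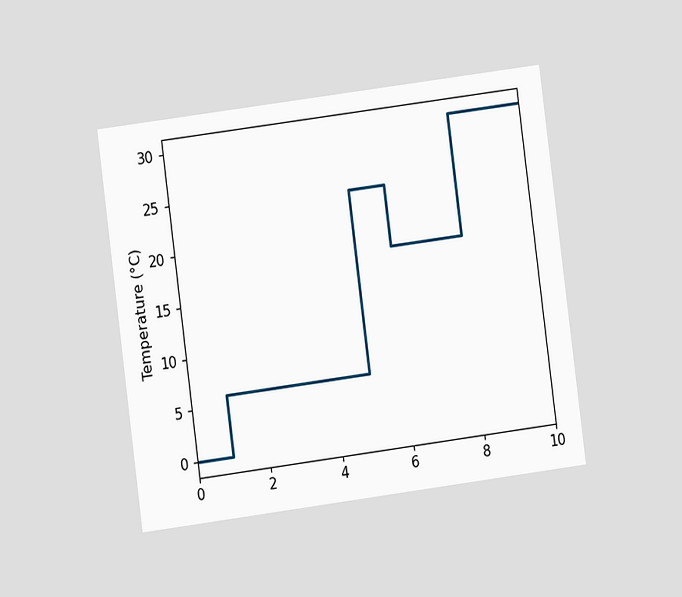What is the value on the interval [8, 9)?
30°C

The chart is tilted about 8° counter-clockwise and viewed at a slight angle. On [8, 9) the step sits at 30°C.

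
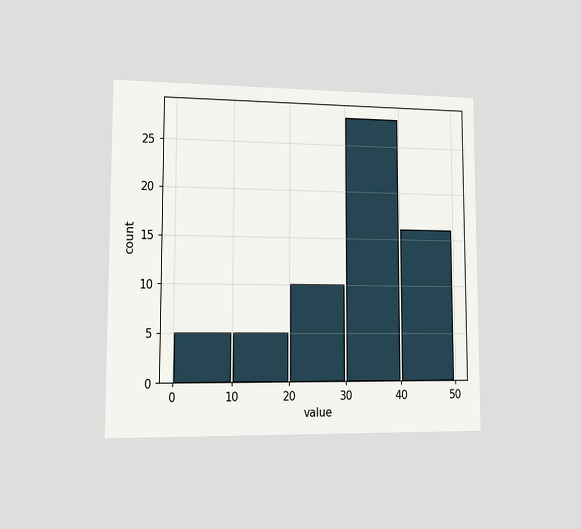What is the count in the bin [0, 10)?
5

The chart is viewed slightly from the left. The [0, 10) bin has height 5.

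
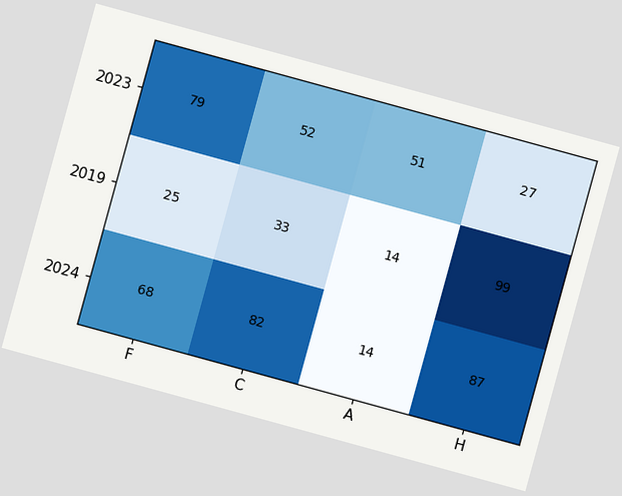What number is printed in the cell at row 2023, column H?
27

The chart is tilted about 15° clockwise. The (2023, H) cell reads 27.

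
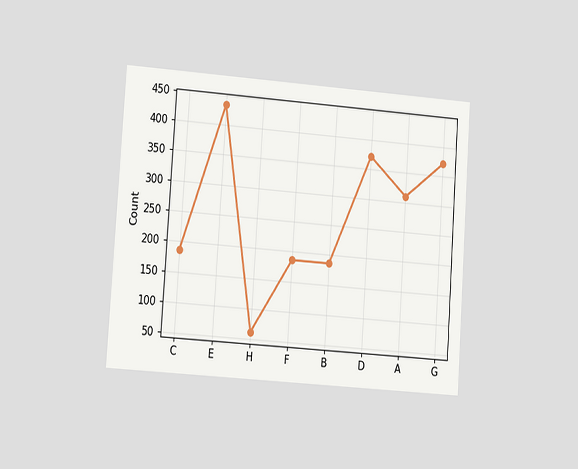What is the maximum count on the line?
The chart is tilted about 4° clockwise and viewed at a slight angle. The highest point is at E, and reading across to the y-axis gives 434.

434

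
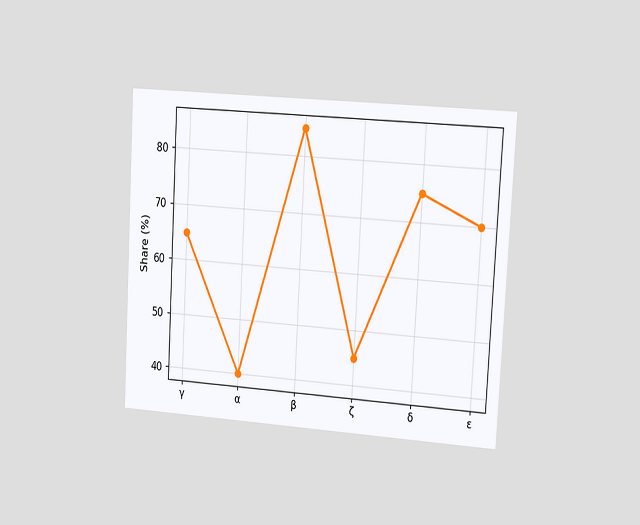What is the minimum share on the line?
40%

The chart is tilted about 3° clockwise and viewed slightly from the right. The lowest point is at α, and reading across to the y-axis gives 40%.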